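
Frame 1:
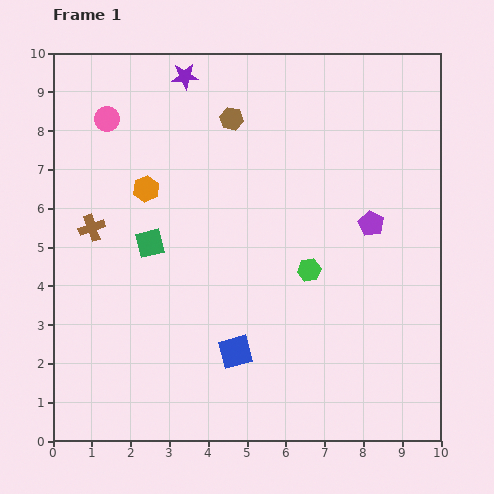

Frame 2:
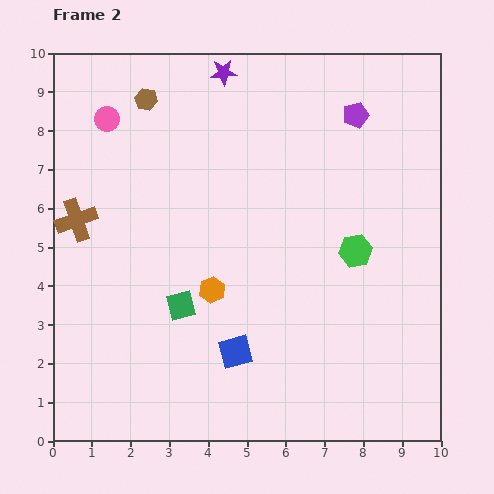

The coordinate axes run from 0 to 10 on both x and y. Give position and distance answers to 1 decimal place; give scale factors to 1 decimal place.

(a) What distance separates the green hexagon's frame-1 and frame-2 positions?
1.3

The green hexagon moved from (6.6, 4.4) to (7.8, 4.9), a distance of √(1.2² + 0.5²) ≈ 1.3.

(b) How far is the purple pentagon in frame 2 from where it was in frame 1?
2.8

The purple pentagon moved from (8.2, 5.6) to (7.8, 8.4), a distance of √(0.4² + 2.8²) ≈ 2.8.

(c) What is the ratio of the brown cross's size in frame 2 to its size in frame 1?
1.6×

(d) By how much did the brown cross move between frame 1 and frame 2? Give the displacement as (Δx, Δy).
(-0.4, 0.2)

The brown cross was at (1.0, 5.5) in frame 1 and (0.6, 5.7) in frame 2.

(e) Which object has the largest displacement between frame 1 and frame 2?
the orange hexagon

(moved 3.1; next 2.8)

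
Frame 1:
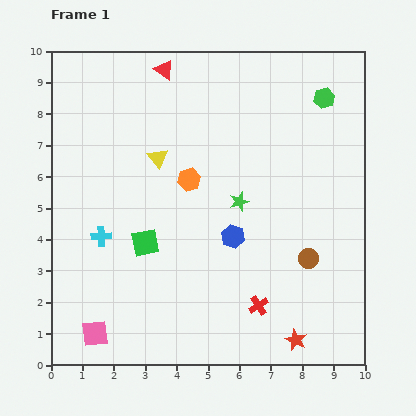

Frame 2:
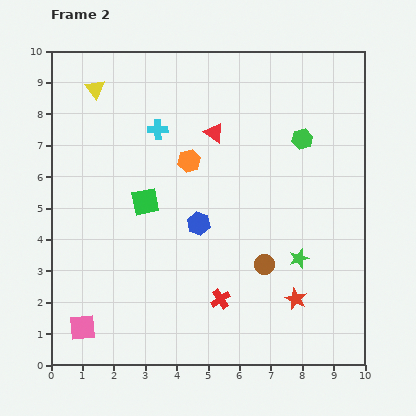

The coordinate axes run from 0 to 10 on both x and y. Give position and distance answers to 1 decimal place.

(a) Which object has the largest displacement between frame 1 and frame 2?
the cyan cross

(moved 3.8; next 3.0)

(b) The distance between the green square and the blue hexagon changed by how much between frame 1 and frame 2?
-1.0

Distance in frame 1: 2.8. Distance in frame 2: 1.8.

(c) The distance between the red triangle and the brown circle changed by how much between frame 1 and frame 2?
-3.1

Distance in frame 1: 7.6. Distance in frame 2: 4.5.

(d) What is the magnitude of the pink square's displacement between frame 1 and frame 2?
0.4

The pink square moved from (1.4, 1.0) to (1.0, 1.2), a distance of √(0.4² + 0.2²) ≈ 0.4.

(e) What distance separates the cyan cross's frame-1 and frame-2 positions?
3.8

The cyan cross moved from (1.6, 4.1) to (3.4, 7.5), a distance of √(1.8² + 3.4²) ≈ 3.8.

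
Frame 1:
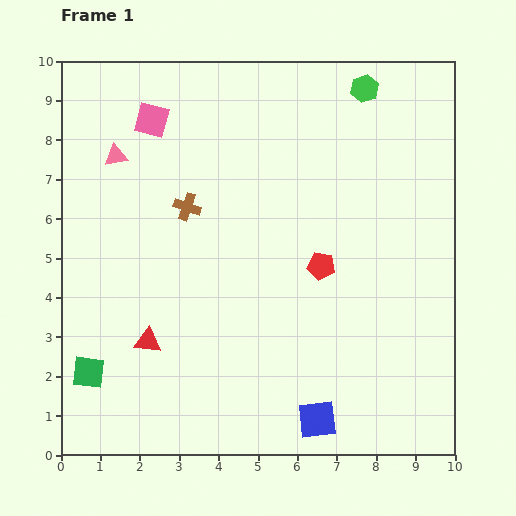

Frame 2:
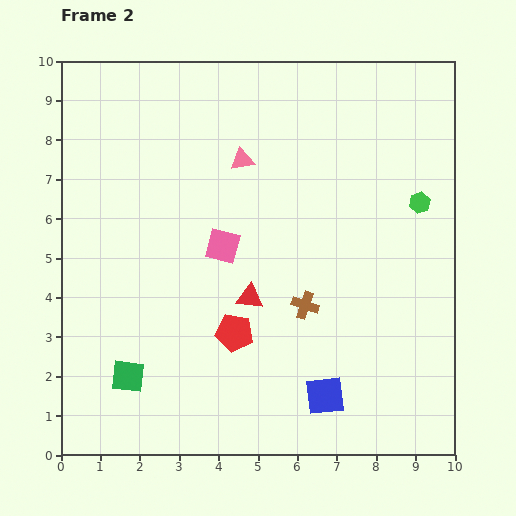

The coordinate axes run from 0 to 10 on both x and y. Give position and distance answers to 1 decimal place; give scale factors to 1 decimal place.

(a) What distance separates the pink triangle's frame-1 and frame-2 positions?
3.2

The pink triangle moved from (1.4, 7.6) to (4.6, 7.5), a distance of √(3.2² + 0.1²) ≈ 3.2.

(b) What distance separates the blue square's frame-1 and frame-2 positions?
0.6

The blue square moved from (6.5, 0.9) to (6.7, 1.5), a distance of √(0.2² + 0.6²) ≈ 0.6.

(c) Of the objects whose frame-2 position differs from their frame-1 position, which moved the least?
the blue square

(moved 0.6)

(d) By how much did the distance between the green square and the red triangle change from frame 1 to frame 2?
+2.0

Distance in frame 1: 1.7. Distance in frame 2: 3.7.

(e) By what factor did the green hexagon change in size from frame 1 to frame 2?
0.8×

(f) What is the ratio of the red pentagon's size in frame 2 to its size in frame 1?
1.4×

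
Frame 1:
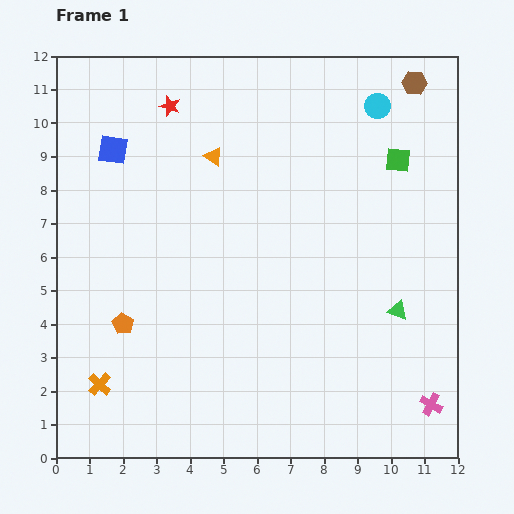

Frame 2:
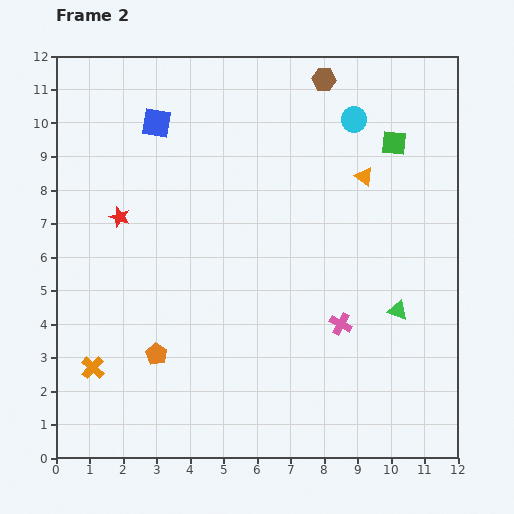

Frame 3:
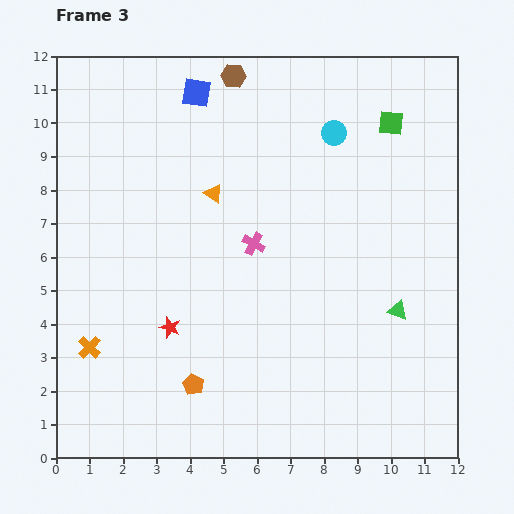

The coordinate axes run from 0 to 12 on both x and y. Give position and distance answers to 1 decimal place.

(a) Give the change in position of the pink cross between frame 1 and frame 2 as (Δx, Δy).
(-2.7, 2.4)

The pink cross was at (11.2, 1.6) in frame 1 and (8.5, 4.0) in frame 2.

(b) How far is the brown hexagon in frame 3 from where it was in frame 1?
5.4

The brown hexagon moved from (10.7, 11.2) to (5.3, 11.4), a distance of √(5.4² + 0.2²) ≈ 5.4.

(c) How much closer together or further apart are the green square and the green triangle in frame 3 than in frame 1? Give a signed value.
+1.1

Distance in frame 1: 4.5. Distance in frame 3: 5.6.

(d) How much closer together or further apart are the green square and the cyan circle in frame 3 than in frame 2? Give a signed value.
+0.3

Distance in frame 2: 1.4. Distance in frame 3: 1.7.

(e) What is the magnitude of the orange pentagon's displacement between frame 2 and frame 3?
1.4

The orange pentagon moved from (3.0, 3.1) to (4.1, 2.2), a distance of √(1.1² + 0.9²) ≈ 1.4.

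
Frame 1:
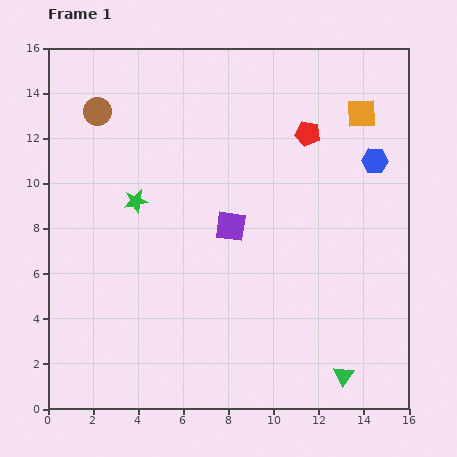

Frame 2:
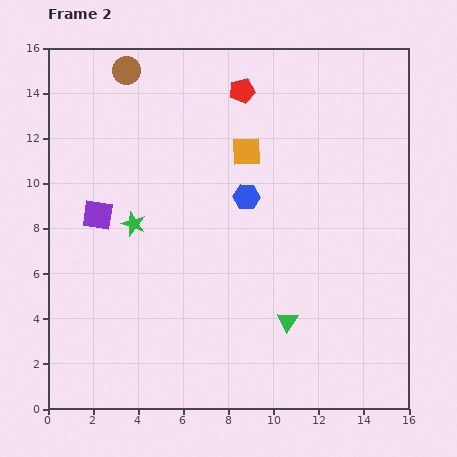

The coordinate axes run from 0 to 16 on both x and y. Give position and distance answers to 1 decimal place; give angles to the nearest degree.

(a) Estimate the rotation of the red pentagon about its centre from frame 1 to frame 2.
24° counter-clockwise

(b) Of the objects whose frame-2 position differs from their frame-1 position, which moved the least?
the green star

(moved 1.0)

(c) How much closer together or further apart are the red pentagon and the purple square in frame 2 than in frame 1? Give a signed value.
+3.1

Distance in frame 1: 5.3. Distance in frame 2: 8.4.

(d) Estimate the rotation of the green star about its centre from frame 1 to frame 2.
30° clockwise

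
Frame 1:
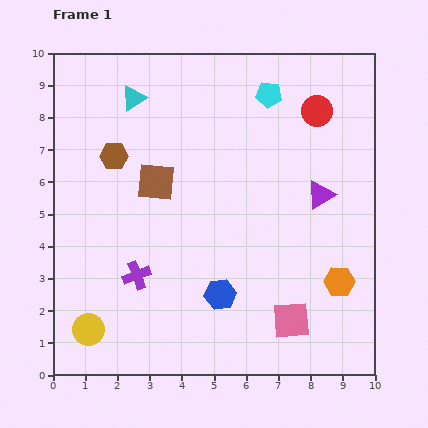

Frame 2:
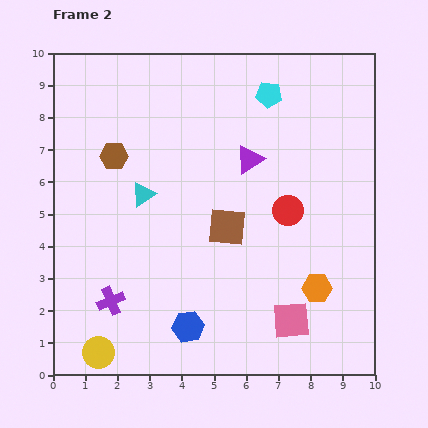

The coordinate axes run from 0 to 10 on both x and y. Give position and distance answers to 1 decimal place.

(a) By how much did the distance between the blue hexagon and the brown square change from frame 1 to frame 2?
-0.7

Distance in frame 1: 4.0. Distance in frame 2: 3.3.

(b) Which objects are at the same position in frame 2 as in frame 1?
the brown hexagon, the cyan pentagon, the pink square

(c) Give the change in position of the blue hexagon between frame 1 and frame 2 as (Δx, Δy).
(-1.0, -1.0)

The blue hexagon was at (5.2, 2.5) in frame 1 and (4.2, 1.5) in frame 2.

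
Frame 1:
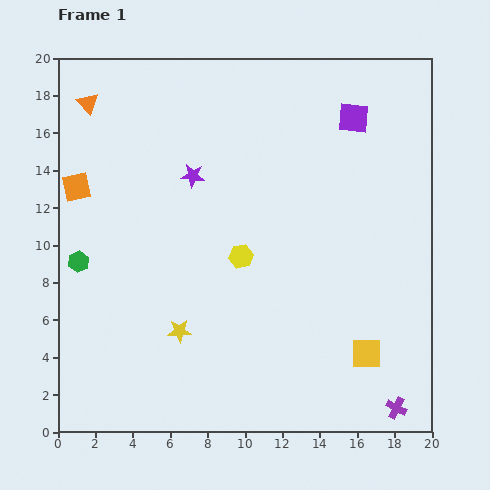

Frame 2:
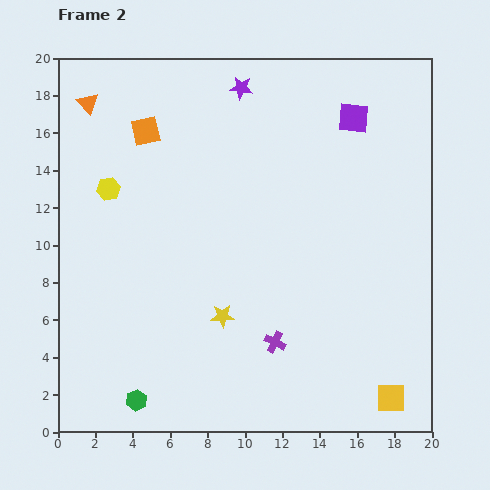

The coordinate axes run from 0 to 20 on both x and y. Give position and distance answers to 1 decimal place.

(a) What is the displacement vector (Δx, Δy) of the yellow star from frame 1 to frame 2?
(2.3, 0.8)

The yellow star was at (6.5, 5.4) in frame 1 and (8.8, 6.2) in frame 2.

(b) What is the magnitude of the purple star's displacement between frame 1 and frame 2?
5.4

The purple star moved from (7.2, 13.7) to (9.8, 18.4), a distance of √(2.6² + 4.7²) ≈ 5.4.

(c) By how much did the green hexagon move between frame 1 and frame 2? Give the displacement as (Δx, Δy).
(3.1, -7.4)

The green hexagon was at (1.1, 9.1) in frame 1 and (4.2, 1.7) in frame 2.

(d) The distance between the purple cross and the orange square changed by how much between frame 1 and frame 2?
-7.6

Distance in frame 1: 20.8. Distance in frame 2: 13.2.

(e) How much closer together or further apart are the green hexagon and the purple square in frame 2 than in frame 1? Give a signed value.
+2.4

Distance in frame 1: 16.6. Distance in frame 2: 19.0.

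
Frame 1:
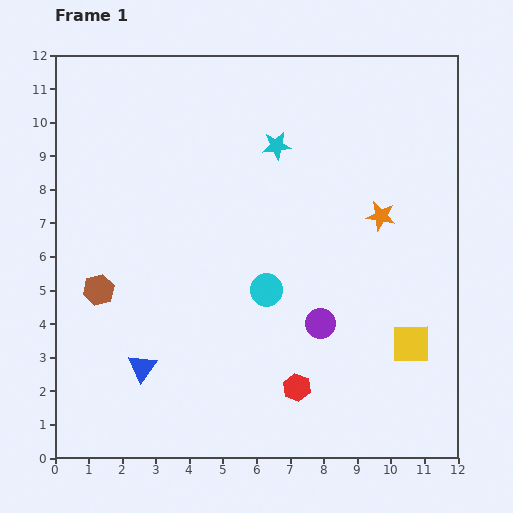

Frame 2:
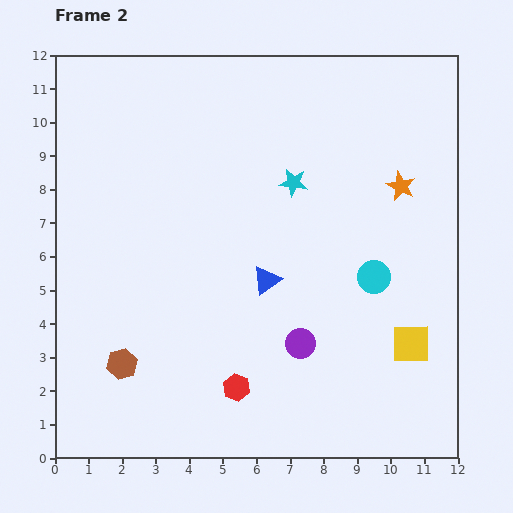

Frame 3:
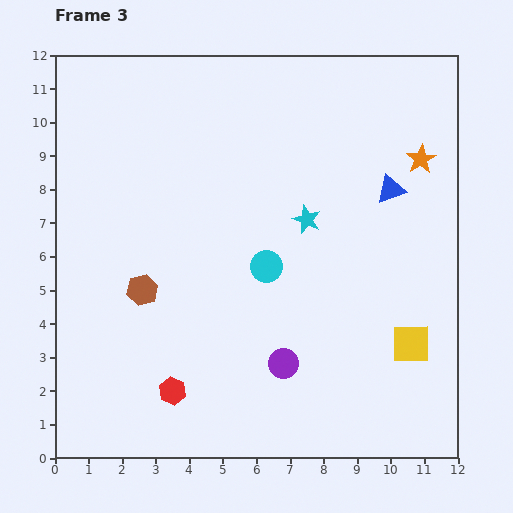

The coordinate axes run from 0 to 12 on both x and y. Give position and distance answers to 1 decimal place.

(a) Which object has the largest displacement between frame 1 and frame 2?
the blue triangle

(moved 4.5; next 3.2)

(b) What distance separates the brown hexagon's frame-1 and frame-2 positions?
2.3

The brown hexagon moved from (1.3, 5.0) to (2.0, 2.8), a distance of √(0.7² + 2.2²) ≈ 2.3.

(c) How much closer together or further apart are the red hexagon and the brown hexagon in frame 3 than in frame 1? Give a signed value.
-3.5

Distance in frame 1: 6.6. Distance in frame 3: 3.1.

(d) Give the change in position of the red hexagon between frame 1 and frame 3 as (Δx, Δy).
(-3.7, -0.1)

The red hexagon was at (7.2, 2.1) in frame 1 and (3.5, 2.0) in frame 3.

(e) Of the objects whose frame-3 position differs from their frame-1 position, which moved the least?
the cyan circle

(moved 0.7)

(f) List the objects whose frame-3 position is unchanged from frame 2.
the yellow square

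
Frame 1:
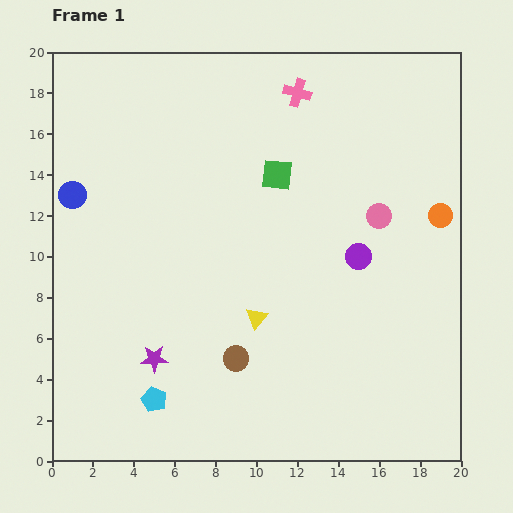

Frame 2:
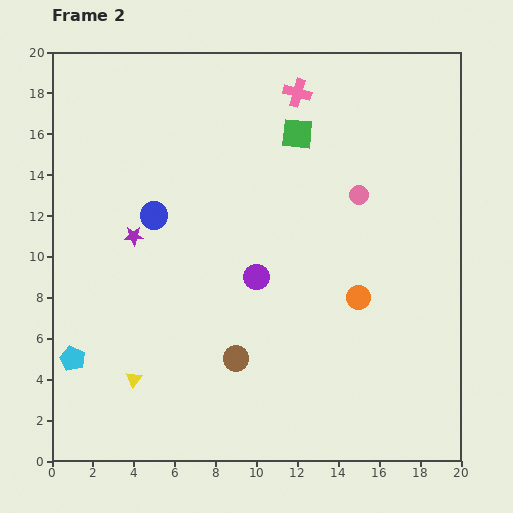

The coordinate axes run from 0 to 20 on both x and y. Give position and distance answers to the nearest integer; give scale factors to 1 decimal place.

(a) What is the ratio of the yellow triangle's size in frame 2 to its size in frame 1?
0.7×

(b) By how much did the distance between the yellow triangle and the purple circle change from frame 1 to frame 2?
+2

Distance in frame 1: 6. Distance in frame 2: 8.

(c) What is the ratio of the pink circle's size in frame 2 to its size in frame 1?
0.8×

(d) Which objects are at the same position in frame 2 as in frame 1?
the brown circle, the pink cross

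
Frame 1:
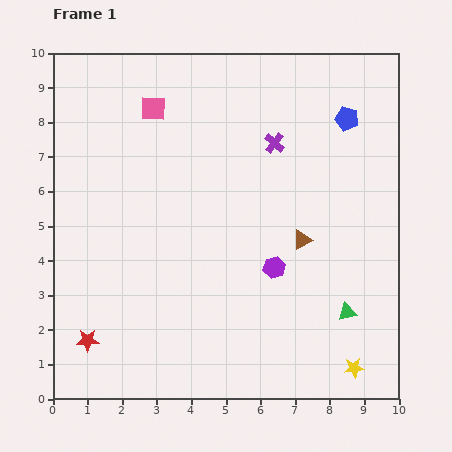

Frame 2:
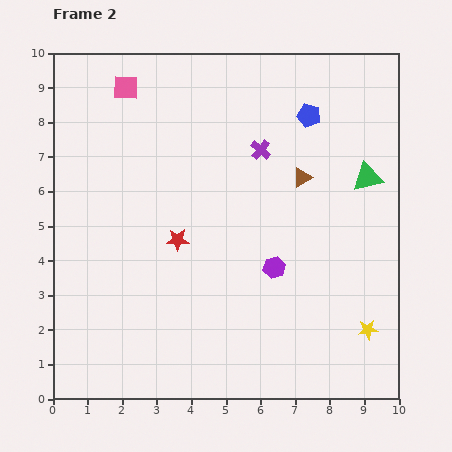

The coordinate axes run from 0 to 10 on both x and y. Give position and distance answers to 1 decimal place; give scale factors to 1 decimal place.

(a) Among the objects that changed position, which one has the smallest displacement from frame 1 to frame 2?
the purple cross

(moved 0.4)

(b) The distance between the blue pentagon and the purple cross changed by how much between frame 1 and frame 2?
-0.5

Distance in frame 1: 2.2. Distance in frame 2: 1.7.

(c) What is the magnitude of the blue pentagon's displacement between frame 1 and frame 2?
1.1

The blue pentagon moved from (8.5, 8.1) to (7.4, 8.2), a distance of √(1.1² + 0.1²) ≈ 1.1.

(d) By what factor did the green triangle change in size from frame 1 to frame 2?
1.6×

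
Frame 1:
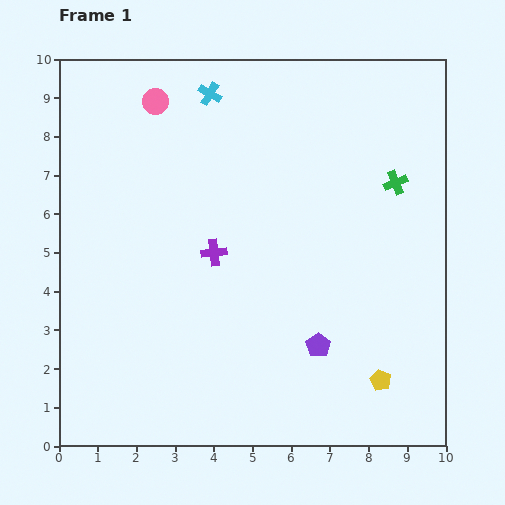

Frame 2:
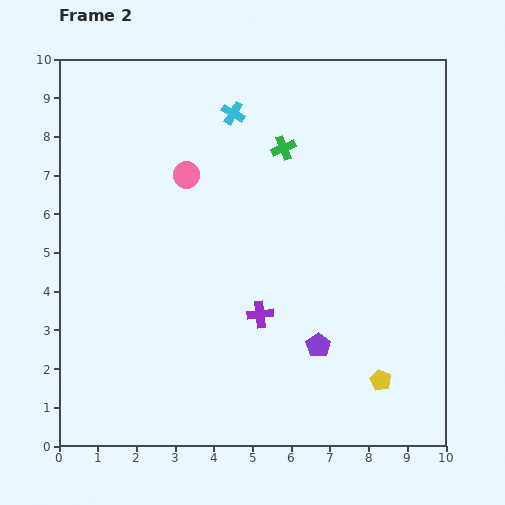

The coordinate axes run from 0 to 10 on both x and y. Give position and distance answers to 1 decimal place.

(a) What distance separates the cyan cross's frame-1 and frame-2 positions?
0.8

The cyan cross moved from (3.9, 9.1) to (4.5, 8.6), a distance of √(0.6² + 0.5²) ≈ 0.8.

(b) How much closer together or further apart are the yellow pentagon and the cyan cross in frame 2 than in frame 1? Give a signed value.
-0.7

Distance in frame 1: 8.6. Distance in frame 2: 7.9.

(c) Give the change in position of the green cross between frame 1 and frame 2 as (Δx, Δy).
(-2.9, 0.9)

The green cross was at (8.7, 6.8) in frame 1 and (5.8, 7.7) in frame 2.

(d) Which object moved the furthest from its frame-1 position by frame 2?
the green cross

(moved 3.0; next 2.1)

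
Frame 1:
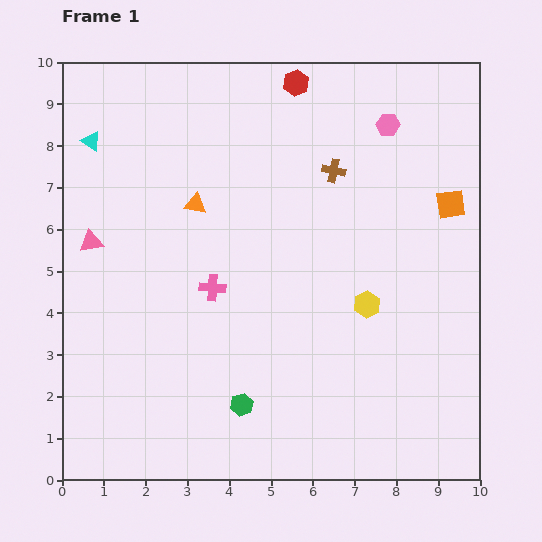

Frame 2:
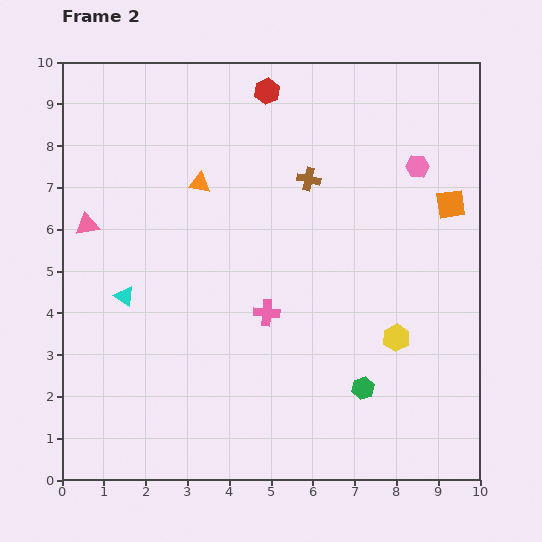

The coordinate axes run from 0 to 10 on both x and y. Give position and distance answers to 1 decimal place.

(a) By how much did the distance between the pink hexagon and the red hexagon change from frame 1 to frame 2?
+1.6

Distance in frame 1: 2.4. Distance in frame 2: 4.0.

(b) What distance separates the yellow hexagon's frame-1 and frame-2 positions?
1.1

The yellow hexagon moved from (7.3, 4.2) to (8.0, 3.4), a distance of √(0.7² + 0.8²) ≈ 1.1.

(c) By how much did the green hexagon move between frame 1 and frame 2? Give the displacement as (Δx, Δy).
(2.9, 0.4)

The green hexagon was at (4.3, 1.8) in frame 1 and (7.2, 2.2) in frame 2.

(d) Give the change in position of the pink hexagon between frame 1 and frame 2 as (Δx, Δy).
(0.7, -1.0)

The pink hexagon was at (7.8, 8.5) in frame 1 and (8.5, 7.5) in frame 2.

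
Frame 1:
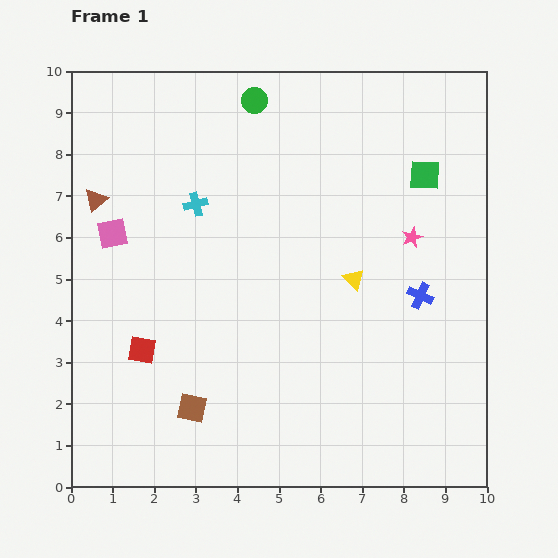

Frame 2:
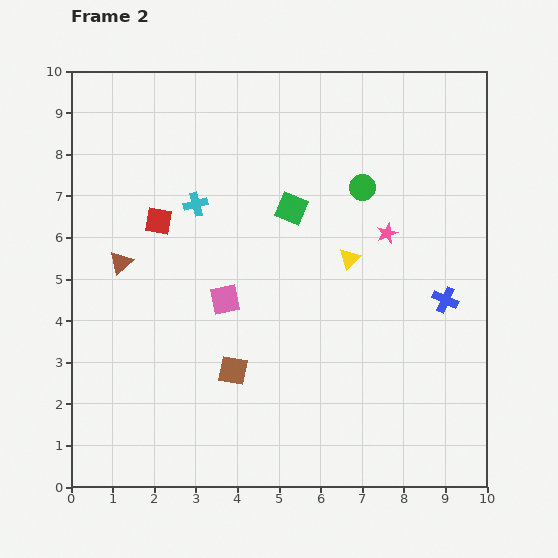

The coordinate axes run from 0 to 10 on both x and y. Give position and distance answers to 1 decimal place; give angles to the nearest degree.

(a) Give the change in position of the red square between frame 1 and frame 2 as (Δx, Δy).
(0.4, 3.1)

The red square was at (1.7, 3.3) in frame 1 and (2.1, 6.4) in frame 2.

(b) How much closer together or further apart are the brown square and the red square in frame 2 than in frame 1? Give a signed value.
+2.2

Distance in frame 1: 1.8. Distance in frame 2: 4.0.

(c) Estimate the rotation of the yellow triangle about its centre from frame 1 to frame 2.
31° clockwise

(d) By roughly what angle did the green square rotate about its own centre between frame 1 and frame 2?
21° clockwise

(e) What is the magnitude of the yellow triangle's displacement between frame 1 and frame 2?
0.5

The yellow triangle moved from (6.8, 5.0) to (6.7, 5.5), a distance of √(0.1² + 0.5²) ≈ 0.5.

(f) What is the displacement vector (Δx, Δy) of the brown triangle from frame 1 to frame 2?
(0.6, -1.5)

The brown triangle was at (0.6, 6.9) in frame 1 and (1.2, 5.4) in frame 2.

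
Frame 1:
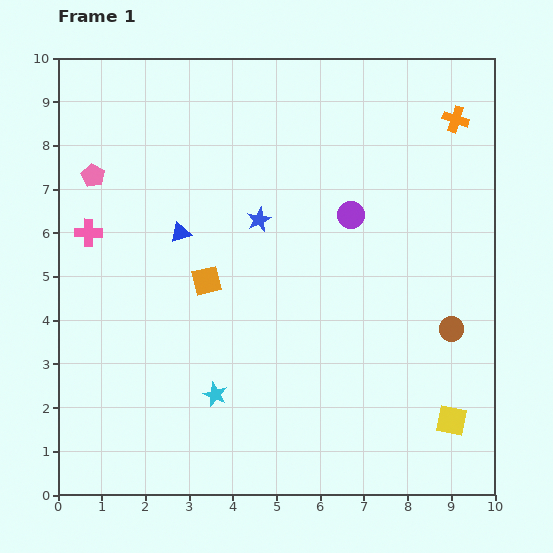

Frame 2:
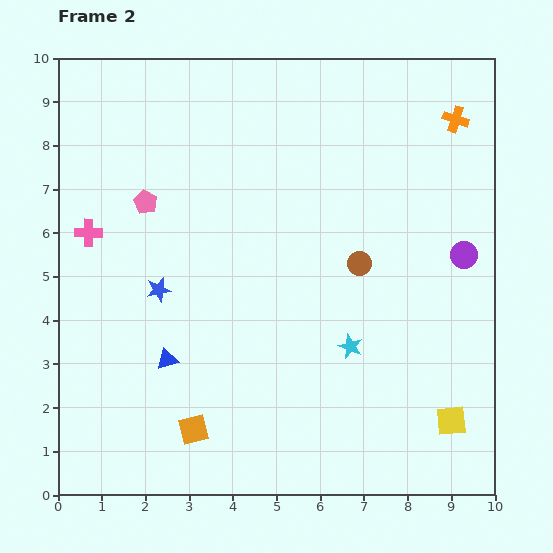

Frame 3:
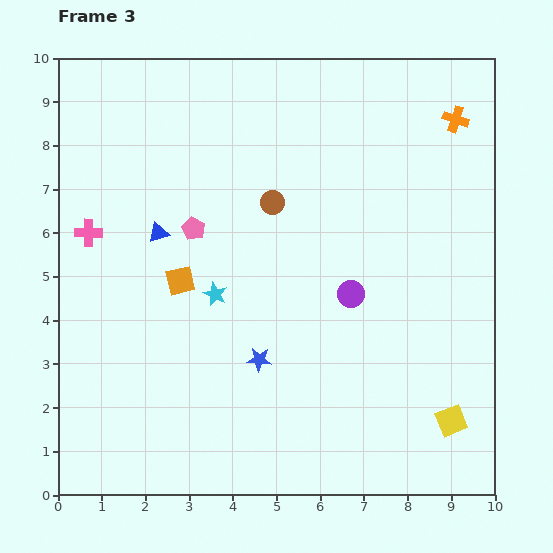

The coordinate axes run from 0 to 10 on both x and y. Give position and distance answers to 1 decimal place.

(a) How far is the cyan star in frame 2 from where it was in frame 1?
3.3

The cyan star moved from (3.6, 2.3) to (6.7, 3.4), a distance of √(3.1² + 1.1²) ≈ 3.3.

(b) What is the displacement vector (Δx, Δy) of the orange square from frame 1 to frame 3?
(-0.6, 0.0)

The orange square was at (3.4, 4.9) in frame 1 and (2.8, 4.9) in frame 3.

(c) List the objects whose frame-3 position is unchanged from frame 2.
the yellow square, the pink cross, the orange cross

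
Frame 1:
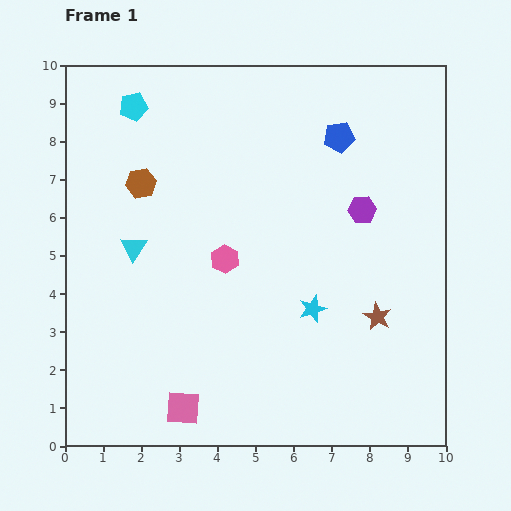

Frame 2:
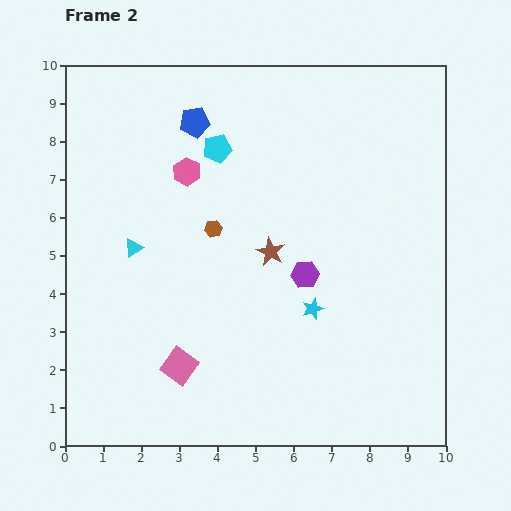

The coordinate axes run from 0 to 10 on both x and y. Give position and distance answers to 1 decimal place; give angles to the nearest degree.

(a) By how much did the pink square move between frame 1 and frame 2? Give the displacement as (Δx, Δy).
(-0.1, 1.1)

The pink square was at (3.1, 1.0) in frame 1 and (3.0, 2.1) in frame 2.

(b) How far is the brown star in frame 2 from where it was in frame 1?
3.3

The brown star moved from (8.2, 3.4) to (5.4, 5.1), a distance of √(2.8² + 1.7²) ≈ 3.3.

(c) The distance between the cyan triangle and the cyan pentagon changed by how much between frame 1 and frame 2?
-0.3

Distance in frame 1: 3.7. Distance in frame 2: 3.4.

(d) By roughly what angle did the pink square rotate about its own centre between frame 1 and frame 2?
32° clockwise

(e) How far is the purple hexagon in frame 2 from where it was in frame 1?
2.3

The purple hexagon moved from (7.8, 6.2) to (6.3, 4.5), a distance of √(1.5² + 1.7²) ≈ 2.3.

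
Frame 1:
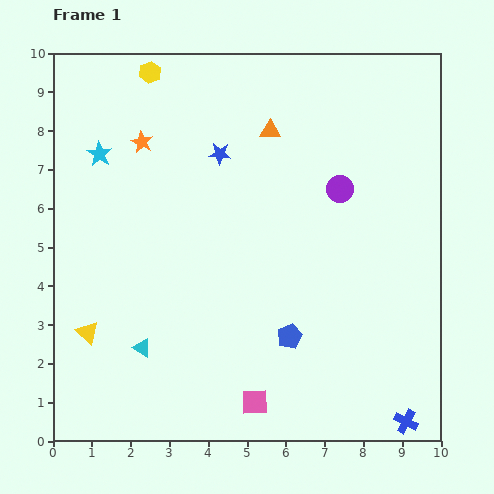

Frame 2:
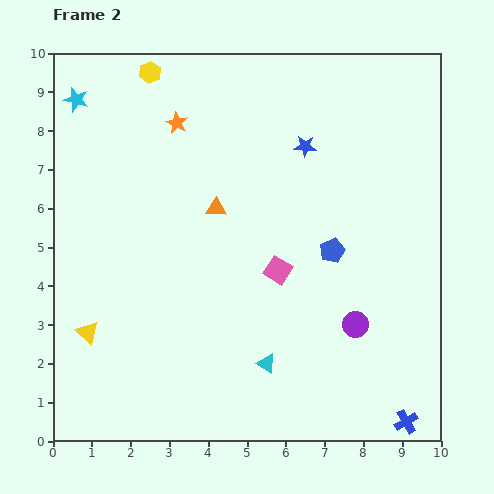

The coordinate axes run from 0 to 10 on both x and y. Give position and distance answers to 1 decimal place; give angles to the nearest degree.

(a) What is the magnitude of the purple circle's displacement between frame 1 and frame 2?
3.5

The purple circle moved from (7.4, 6.5) to (7.8, 3.0), a distance of √(0.4² + 3.5²) ≈ 3.5.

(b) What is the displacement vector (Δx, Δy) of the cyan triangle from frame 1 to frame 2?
(3.2, -0.4)

The cyan triangle was at (2.3, 2.4) in frame 1 and (5.5, 2.0) in frame 2.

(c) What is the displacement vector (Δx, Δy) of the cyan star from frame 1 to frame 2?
(-0.6, 1.4)

The cyan star was at (1.2, 7.4) in frame 1 and (0.6, 8.8) in frame 2.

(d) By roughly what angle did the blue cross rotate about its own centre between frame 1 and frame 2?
33° clockwise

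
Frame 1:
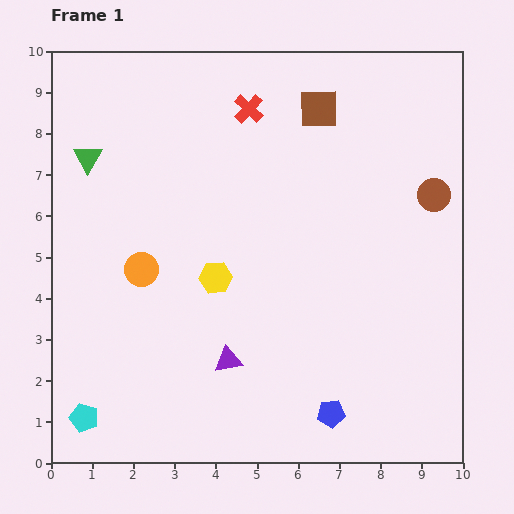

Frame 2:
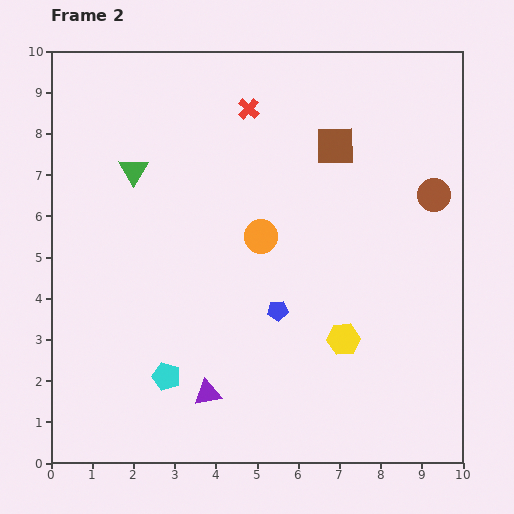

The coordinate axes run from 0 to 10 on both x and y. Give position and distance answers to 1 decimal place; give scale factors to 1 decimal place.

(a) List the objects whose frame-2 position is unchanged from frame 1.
the brown circle, the red cross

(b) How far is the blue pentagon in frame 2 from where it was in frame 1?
2.8

The blue pentagon moved from (6.8, 1.2) to (5.5, 3.7), a distance of √(1.3² + 2.5²) ≈ 2.8.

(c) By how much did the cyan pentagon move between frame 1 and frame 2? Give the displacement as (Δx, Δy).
(2.0, 1.0)

The cyan pentagon was at (0.8, 1.1) in frame 1 and (2.8, 2.1) in frame 2.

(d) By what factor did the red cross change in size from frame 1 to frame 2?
0.7×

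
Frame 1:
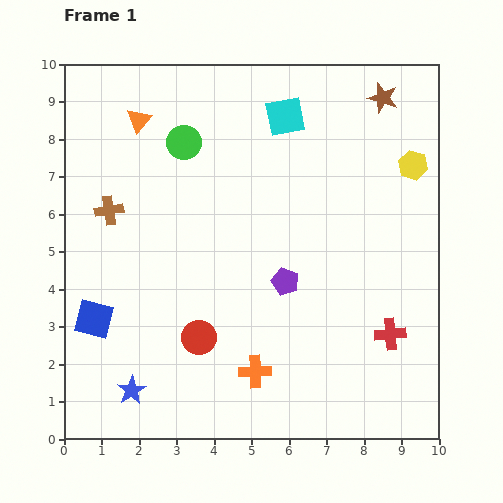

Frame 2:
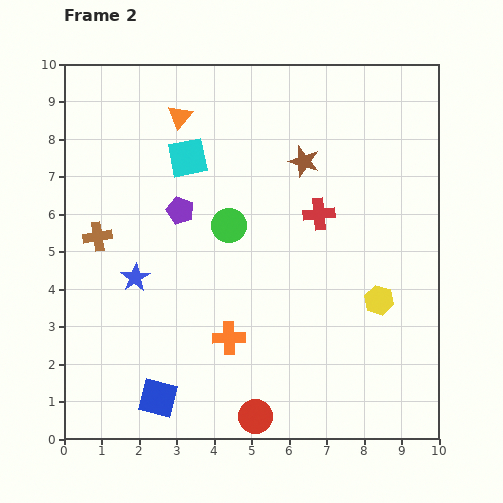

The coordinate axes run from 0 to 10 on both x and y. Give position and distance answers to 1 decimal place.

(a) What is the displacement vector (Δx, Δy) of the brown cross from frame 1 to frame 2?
(-0.3, -0.7)

The brown cross was at (1.2, 6.1) in frame 1 and (0.9, 5.4) in frame 2.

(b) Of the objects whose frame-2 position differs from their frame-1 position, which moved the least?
the brown cross

(moved 0.8)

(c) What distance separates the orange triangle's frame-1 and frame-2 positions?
1.1

The orange triangle moved from (2.0, 8.5) to (3.1, 8.6), a distance of √(1.1² + 0.1²) ≈ 1.1.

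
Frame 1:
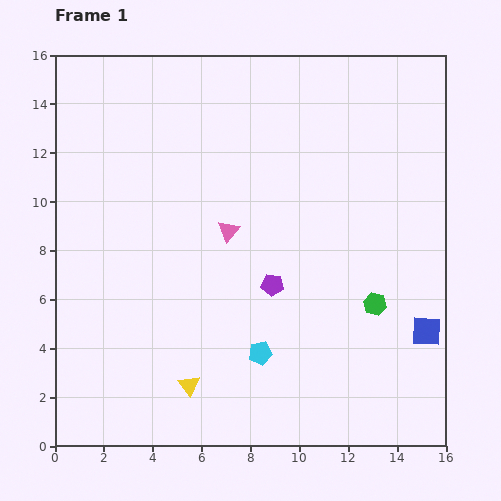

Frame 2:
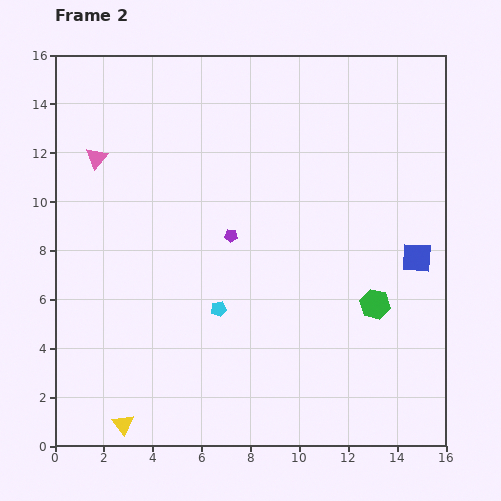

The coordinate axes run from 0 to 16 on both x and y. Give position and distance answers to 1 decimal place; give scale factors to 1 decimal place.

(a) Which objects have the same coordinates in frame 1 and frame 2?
the green hexagon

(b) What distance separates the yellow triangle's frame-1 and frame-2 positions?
3.1

The yellow triangle moved from (5.5, 2.5) to (2.8, 0.9), a distance of √(2.7² + 1.6²) ≈ 3.1.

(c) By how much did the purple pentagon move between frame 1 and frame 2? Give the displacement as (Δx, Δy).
(-1.7, 2.0)

The purple pentagon was at (8.9, 6.6) in frame 1 and (7.2, 8.6) in frame 2.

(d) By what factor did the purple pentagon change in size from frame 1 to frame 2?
0.6×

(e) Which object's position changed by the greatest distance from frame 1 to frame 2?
the pink triangle

(moved 6.2; next 3.1)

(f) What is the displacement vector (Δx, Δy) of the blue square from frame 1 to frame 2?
(-0.4, 3.0)

The blue square was at (15.2, 4.7) in frame 1 and (14.8, 7.7) in frame 2.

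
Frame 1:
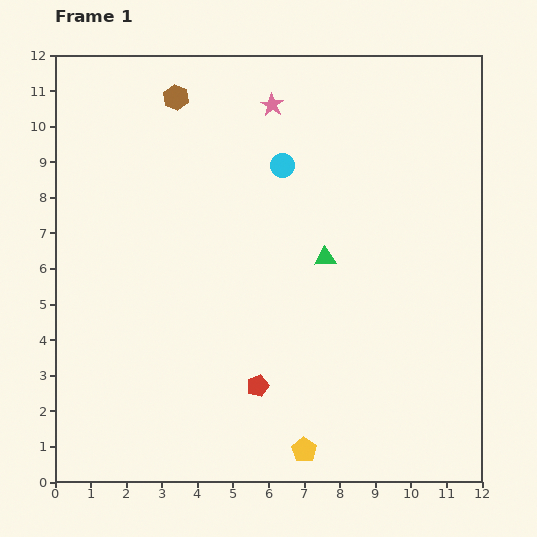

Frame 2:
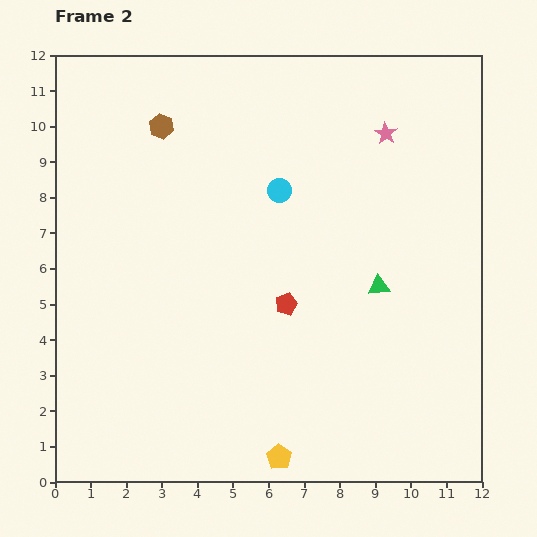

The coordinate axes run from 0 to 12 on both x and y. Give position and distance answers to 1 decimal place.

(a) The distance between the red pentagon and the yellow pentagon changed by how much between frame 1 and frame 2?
+2.1

Distance in frame 1: 2.2. Distance in frame 2: 4.3.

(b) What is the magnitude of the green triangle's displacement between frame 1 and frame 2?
1.7

The green triangle moved from (7.6, 6.3) to (9.1, 5.5), a distance of √(1.5² + 0.8²) ≈ 1.7.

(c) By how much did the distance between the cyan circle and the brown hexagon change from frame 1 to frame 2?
+0.2

Distance in frame 1: 3.6. Distance in frame 2: 3.8.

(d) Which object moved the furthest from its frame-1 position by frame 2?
the pink star

(moved 3.3; next 2.4)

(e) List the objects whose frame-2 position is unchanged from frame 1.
none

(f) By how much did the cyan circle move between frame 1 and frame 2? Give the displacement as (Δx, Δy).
(-0.1, -0.7)

The cyan circle was at (6.4, 8.9) in frame 1 and (6.3, 8.2) in frame 2.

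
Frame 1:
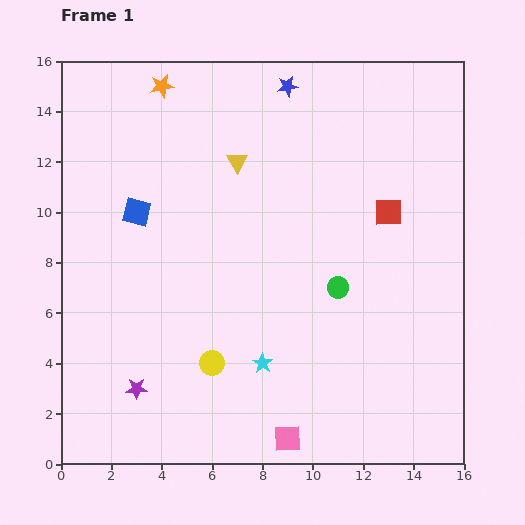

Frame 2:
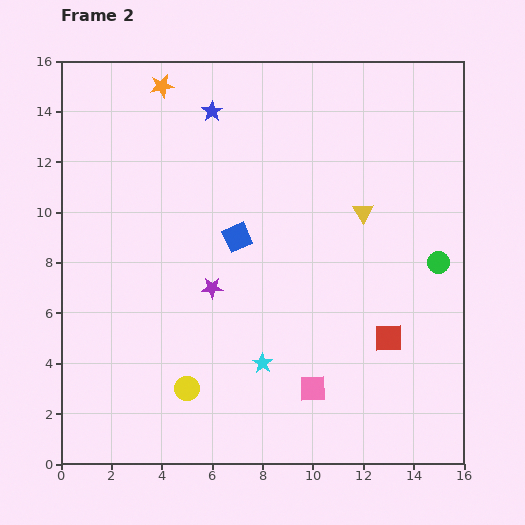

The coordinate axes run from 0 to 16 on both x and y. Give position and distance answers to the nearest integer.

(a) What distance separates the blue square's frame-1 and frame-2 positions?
4

The blue square moved from (3, 10) to (7, 9), a distance of √(4² + 1²) ≈ 4.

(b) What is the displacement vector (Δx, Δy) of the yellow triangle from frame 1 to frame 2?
(5, -2)

The yellow triangle was at (7, 12) in frame 1 and (12, 10) in frame 2.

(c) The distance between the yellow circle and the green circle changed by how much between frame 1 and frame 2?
+5

Distance in frame 1: 6. Distance in frame 2: 11.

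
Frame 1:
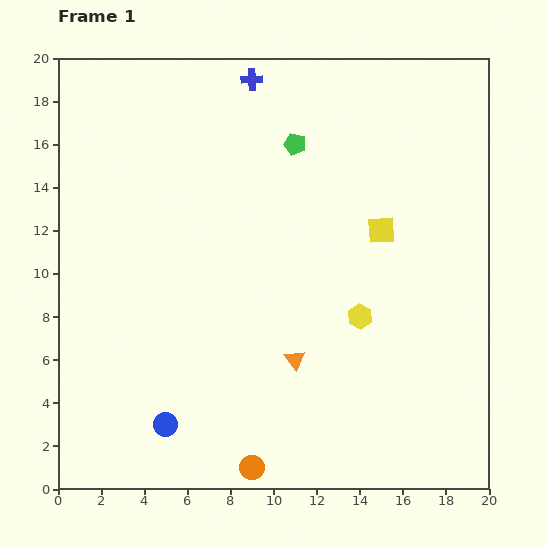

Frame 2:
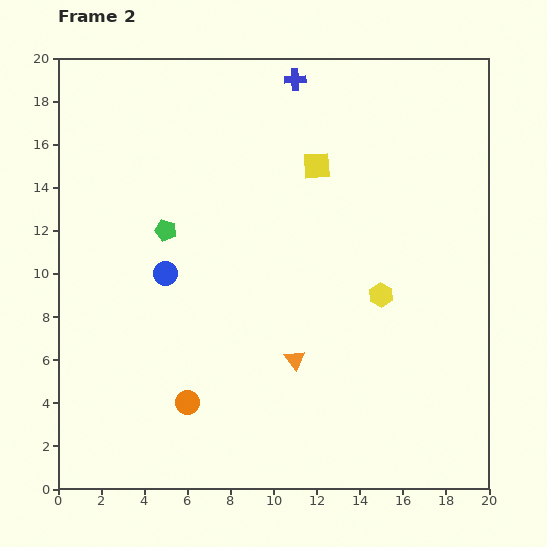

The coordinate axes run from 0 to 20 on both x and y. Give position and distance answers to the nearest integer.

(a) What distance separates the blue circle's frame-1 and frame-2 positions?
7

The blue circle moved from (5, 3) to (5, 10), a distance of √(0² + 7²) ≈ 7.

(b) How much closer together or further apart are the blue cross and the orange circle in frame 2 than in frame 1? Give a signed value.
-2

Distance in frame 1: 18. Distance in frame 2: 16.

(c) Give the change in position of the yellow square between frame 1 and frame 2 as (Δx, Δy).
(-3, 3)

The yellow square was at (15, 12) in frame 1 and (12, 15) in frame 2.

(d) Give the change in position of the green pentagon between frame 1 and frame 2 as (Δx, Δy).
(-6, -4)

The green pentagon was at (11, 16) in frame 1 and (5, 12) in frame 2.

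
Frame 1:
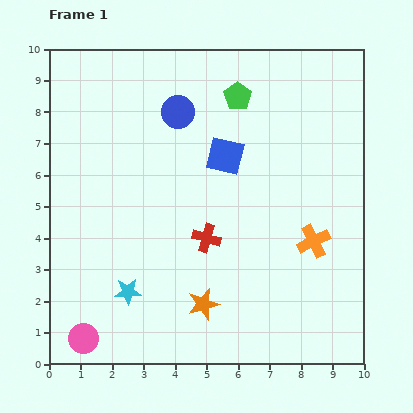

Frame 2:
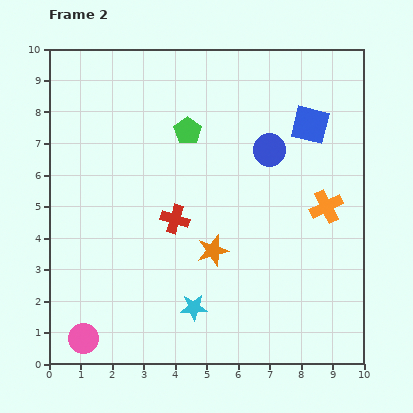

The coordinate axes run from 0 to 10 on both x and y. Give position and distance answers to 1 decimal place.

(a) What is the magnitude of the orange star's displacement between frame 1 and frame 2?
1.7

The orange star moved from (4.9, 1.9) to (5.2, 3.6), a distance of √(0.3² + 1.7²) ≈ 1.7.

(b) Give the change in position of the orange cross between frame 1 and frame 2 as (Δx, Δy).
(0.4, 1.1)

The orange cross was at (8.4, 3.9) in frame 1 and (8.8, 5.0) in frame 2.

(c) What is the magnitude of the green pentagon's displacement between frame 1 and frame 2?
1.9

The green pentagon moved from (6.0, 8.5) to (4.4, 7.4), a distance of √(1.6² + 1.1²) ≈ 1.9.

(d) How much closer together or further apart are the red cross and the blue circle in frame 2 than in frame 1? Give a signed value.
-0.4

Distance in frame 1: 4.1. Distance in frame 2: 3.7.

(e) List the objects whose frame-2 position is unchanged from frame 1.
the pink circle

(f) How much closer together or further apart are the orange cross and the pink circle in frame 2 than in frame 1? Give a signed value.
+0.9

Distance in frame 1: 7.9. Distance in frame 2: 8.8.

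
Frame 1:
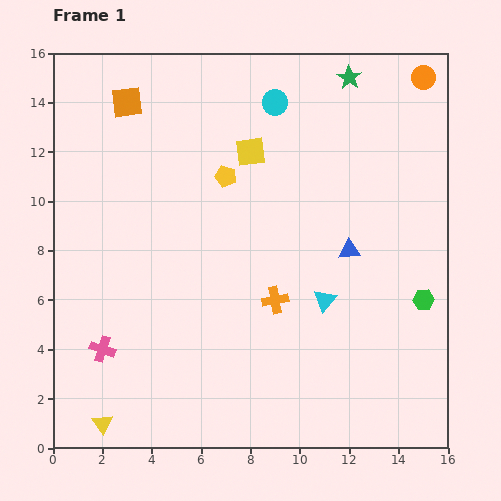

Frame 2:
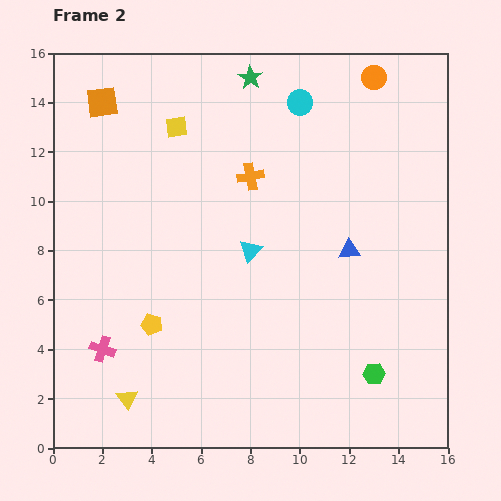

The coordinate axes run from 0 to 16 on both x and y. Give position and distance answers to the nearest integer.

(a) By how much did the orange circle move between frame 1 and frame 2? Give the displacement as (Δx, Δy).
(-2, 0)

The orange circle was at (15, 15) in frame 1 and (13, 15) in frame 2.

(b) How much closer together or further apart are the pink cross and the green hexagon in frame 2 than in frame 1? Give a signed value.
-2

Distance in frame 1: 13. Distance in frame 2: 11.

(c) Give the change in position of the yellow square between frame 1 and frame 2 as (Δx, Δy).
(-3, 1)

The yellow square was at (8, 12) in frame 1 and (5, 13) in frame 2.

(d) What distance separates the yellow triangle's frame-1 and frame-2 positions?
1

The yellow triangle moved from (2, 1) to (3, 2), a distance of √(1² + 1²) ≈ 1.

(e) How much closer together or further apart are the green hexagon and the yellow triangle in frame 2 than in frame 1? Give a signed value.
-4

Distance in frame 1: 14. Distance in frame 2: 10.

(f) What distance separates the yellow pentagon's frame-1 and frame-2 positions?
7

The yellow pentagon moved from (7, 11) to (4, 5), a distance of √(3² + 6²) ≈ 7.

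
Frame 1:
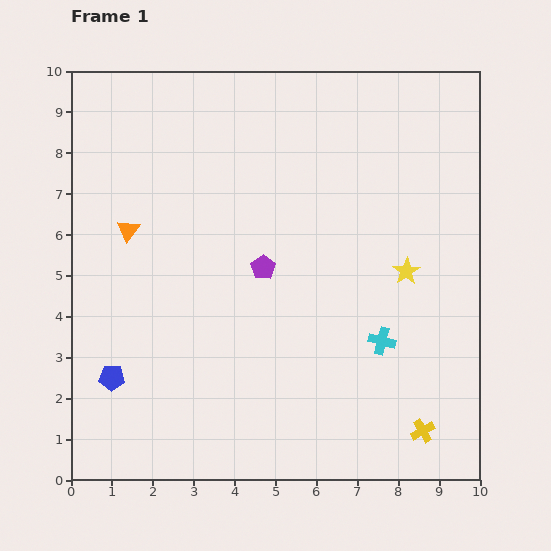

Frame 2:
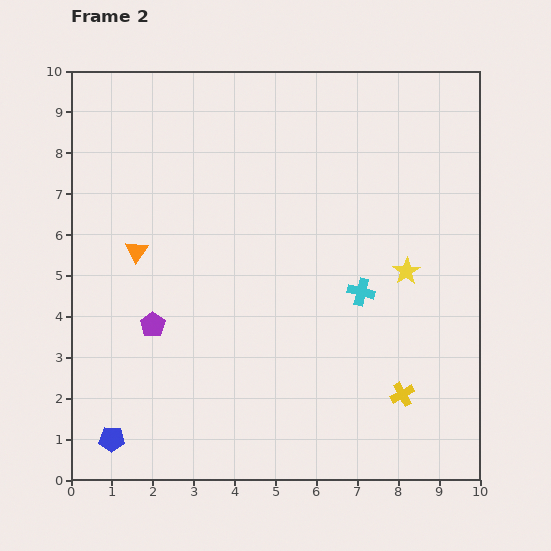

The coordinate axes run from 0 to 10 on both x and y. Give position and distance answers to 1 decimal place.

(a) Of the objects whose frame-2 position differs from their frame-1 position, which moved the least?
the orange triangle

(moved 0.5)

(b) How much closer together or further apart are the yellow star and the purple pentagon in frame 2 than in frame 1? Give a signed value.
+2.8

Distance in frame 1: 3.5. Distance in frame 2: 6.3.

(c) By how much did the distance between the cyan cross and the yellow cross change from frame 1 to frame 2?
+0.3

Distance in frame 1: 2.4. Distance in frame 2: 2.7.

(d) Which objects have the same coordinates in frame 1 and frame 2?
the yellow star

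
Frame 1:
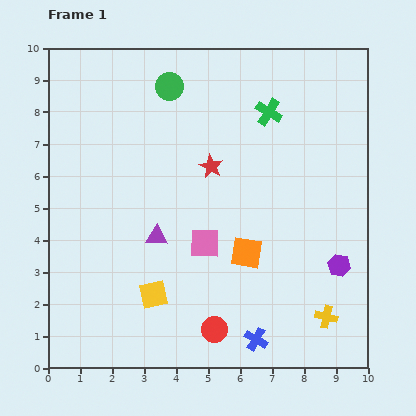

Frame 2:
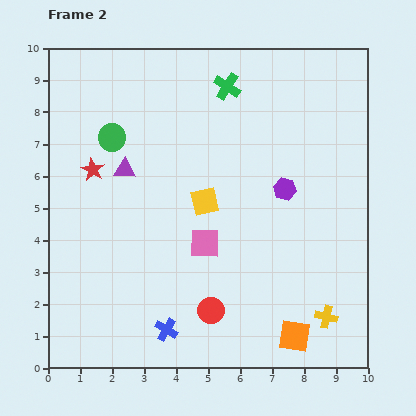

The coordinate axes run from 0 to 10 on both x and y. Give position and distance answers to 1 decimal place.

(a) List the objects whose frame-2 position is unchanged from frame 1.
the yellow cross, the pink square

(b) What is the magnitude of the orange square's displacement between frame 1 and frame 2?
3.0

The orange square moved from (6.2, 3.6) to (7.7, 1.0), a distance of √(1.5² + 2.6²) ≈ 3.0.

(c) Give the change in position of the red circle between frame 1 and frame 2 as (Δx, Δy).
(-0.1, 0.6)

The red circle was at (5.2, 1.2) in frame 1 and (5.1, 1.8) in frame 2.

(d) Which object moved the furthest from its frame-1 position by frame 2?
the red star

(moved 3.7; next 3.3)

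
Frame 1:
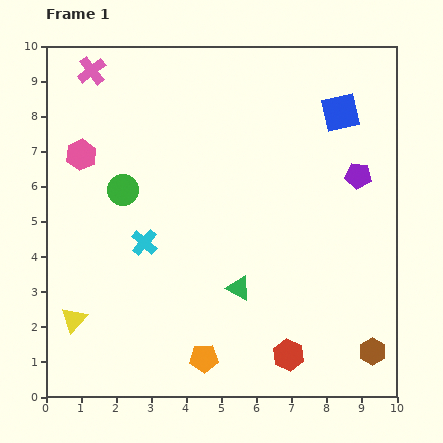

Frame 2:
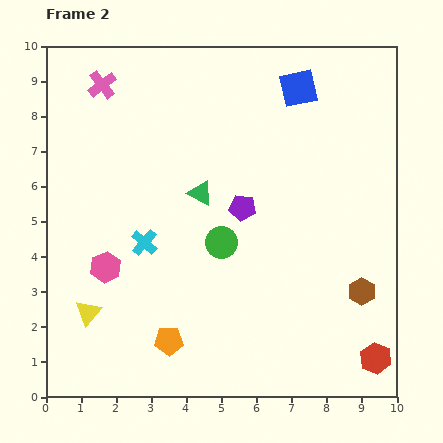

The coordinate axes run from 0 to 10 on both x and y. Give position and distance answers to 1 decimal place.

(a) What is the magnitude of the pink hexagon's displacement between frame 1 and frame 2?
3.3

The pink hexagon moved from (1.0, 6.9) to (1.7, 3.7), a distance of √(0.7² + 3.2²) ≈ 3.3.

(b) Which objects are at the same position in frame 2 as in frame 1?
the cyan cross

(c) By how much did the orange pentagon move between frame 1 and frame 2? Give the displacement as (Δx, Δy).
(-1.0, 0.5)

The orange pentagon was at (4.5, 1.1) in frame 1 and (3.5, 1.6) in frame 2.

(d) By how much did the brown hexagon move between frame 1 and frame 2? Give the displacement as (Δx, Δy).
(-0.3, 1.7)

The brown hexagon was at (9.3, 1.3) in frame 1 and (9.0, 3.0) in frame 2.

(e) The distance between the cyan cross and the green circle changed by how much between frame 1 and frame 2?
+0.6

Distance in frame 1: 1.6. Distance in frame 2: 2.2.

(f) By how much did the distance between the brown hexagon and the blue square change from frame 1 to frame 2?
-0.8

Distance in frame 1: 6.9. Distance in frame 2: 6.1.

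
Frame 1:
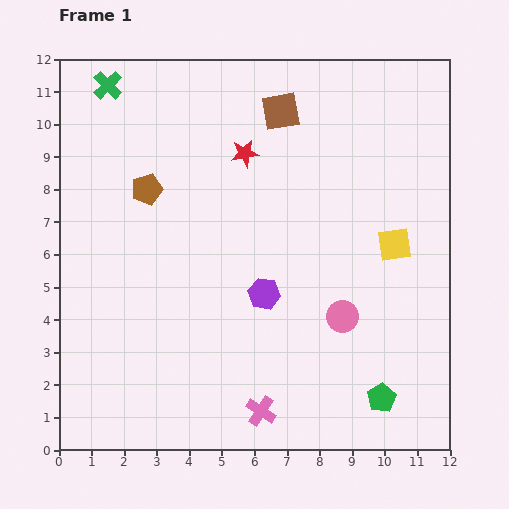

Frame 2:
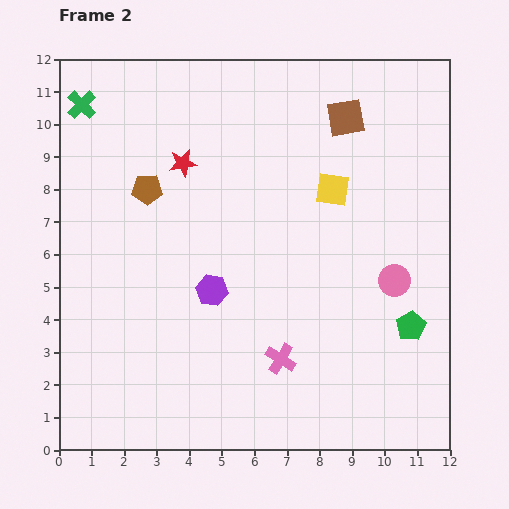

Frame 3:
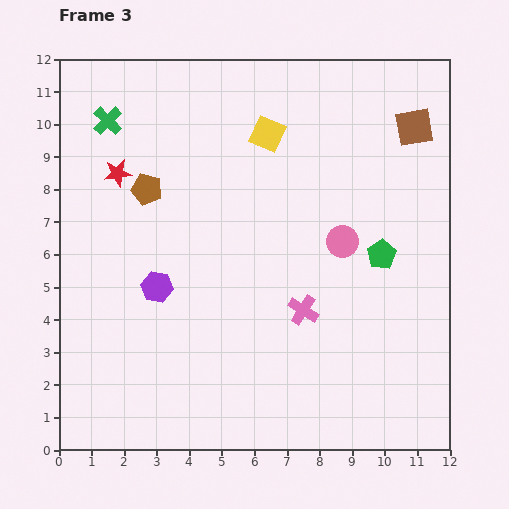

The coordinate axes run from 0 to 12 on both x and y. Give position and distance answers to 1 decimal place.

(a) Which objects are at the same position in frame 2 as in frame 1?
the brown pentagon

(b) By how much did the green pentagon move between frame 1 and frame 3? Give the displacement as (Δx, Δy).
(0.0, 4.4)

The green pentagon was at (9.9, 1.6) in frame 1 and (9.9, 6.0) in frame 3.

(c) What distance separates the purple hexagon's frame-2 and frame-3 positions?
1.7

The purple hexagon moved from (4.7, 4.9) to (3.0, 5.0), a distance of √(1.7² + 0.1²) ≈ 1.7.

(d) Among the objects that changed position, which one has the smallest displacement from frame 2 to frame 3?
the green cross

(moved 0.9)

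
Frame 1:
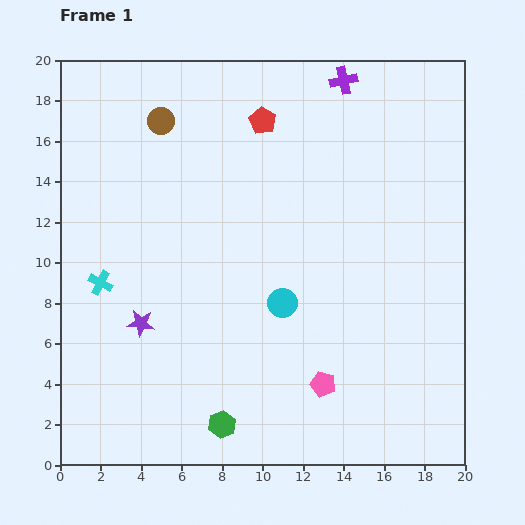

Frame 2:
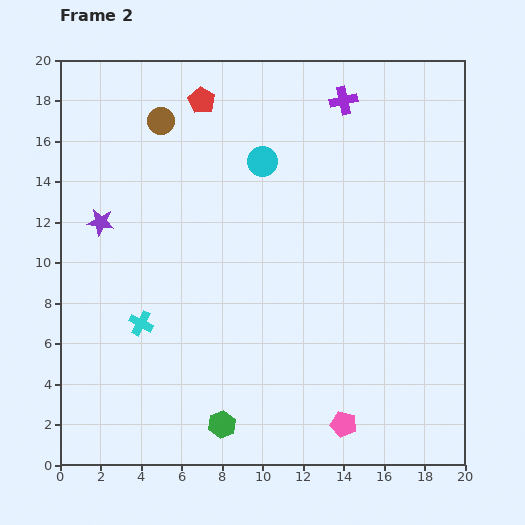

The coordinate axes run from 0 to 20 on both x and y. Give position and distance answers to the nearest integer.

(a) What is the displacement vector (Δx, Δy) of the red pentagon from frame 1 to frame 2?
(-3, 1)

The red pentagon was at (10, 17) in frame 1 and (7, 18) in frame 2.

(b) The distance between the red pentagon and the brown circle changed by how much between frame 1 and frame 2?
-3

Distance in frame 1: 5. Distance in frame 2: 2.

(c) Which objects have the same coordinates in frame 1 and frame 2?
the green hexagon, the brown circle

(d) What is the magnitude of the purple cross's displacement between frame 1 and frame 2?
1

The purple cross moved from (14, 19) to (14, 18), a distance of √(0² + 1²) ≈ 1.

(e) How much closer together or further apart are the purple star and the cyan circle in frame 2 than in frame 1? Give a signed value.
+2

Distance in frame 1: 7. Distance in frame 2: 9.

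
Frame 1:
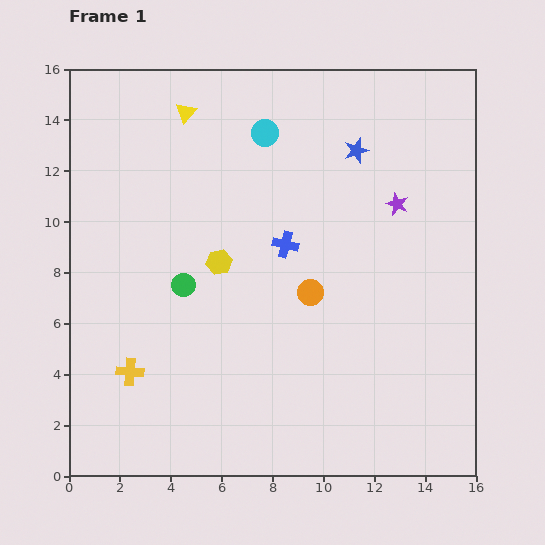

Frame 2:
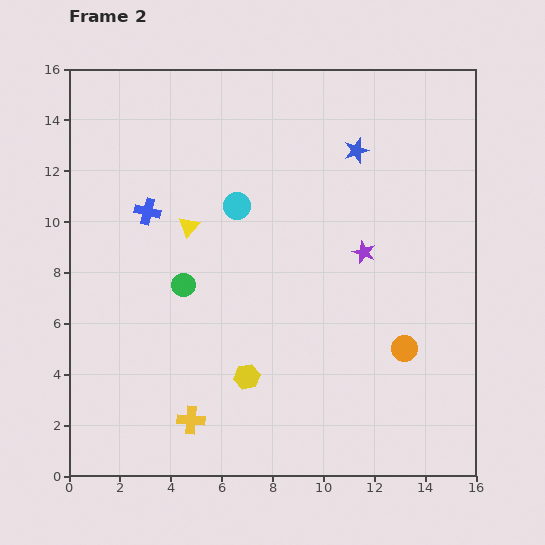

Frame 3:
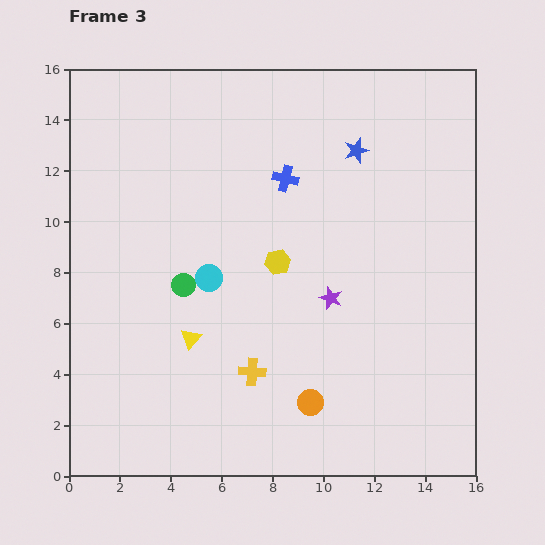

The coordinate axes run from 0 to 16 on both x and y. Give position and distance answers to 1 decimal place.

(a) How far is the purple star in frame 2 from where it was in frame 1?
2.3

The purple star moved from (12.9, 10.7) to (11.6, 8.8), a distance of √(1.3² + 1.9²) ≈ 2.3.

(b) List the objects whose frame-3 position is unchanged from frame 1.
the green circle, the blue star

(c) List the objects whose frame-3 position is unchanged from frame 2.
the green circle, the blue star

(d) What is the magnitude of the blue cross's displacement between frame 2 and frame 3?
5.6

The blue cross moved from (3.1, 10.4) to (8.5, 11.7), a distance of √(5.4² + 1.3²) ≈ 5.6.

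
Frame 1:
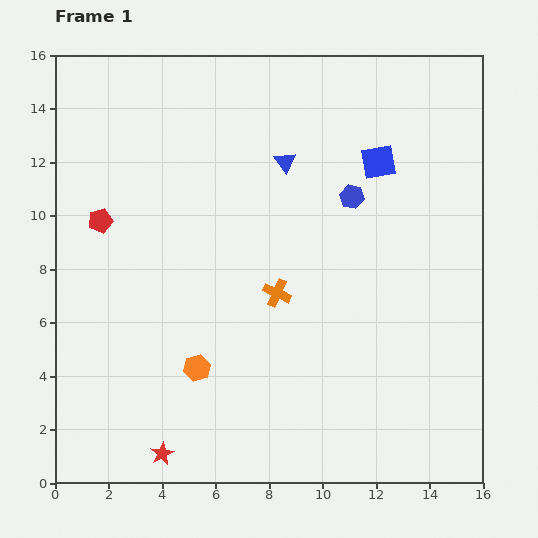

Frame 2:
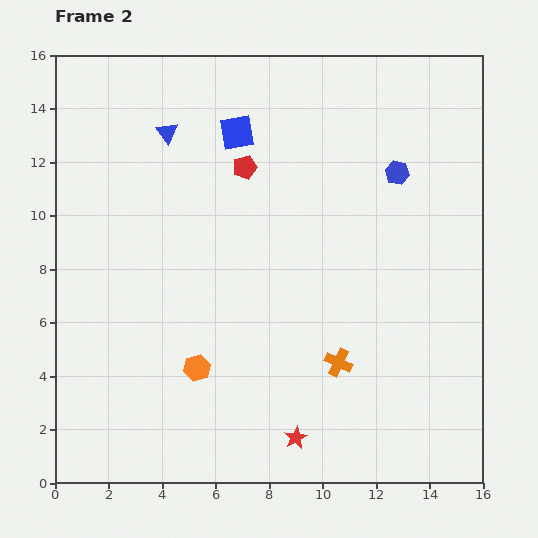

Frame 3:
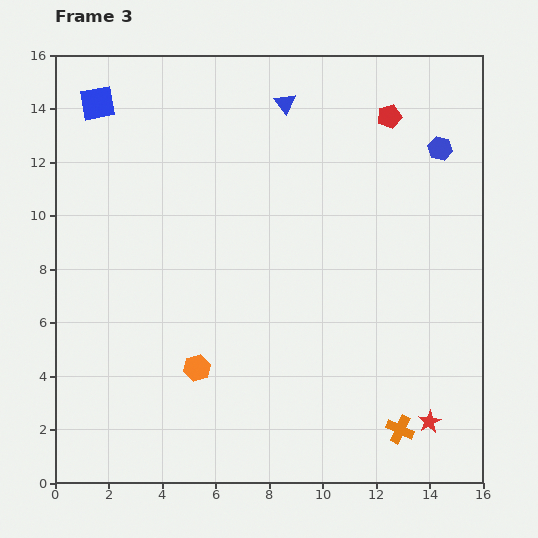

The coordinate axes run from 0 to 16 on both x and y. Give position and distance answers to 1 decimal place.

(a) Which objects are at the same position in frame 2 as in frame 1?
the orange hexagon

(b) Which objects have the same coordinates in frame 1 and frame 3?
the orange hexagon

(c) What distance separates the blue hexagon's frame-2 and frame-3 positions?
1.8

The blue hexagon moved from (12.8, 11.6) to (14.4, 12.5), a distance of √(1.6² + 0.9²) ≈ 1.8.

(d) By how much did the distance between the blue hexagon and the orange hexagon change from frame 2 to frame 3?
+1.7

Distance in frame 2: 10.5. Distance in frame 3: 12.2.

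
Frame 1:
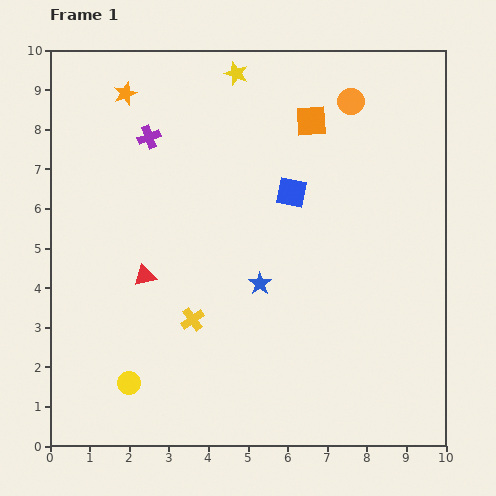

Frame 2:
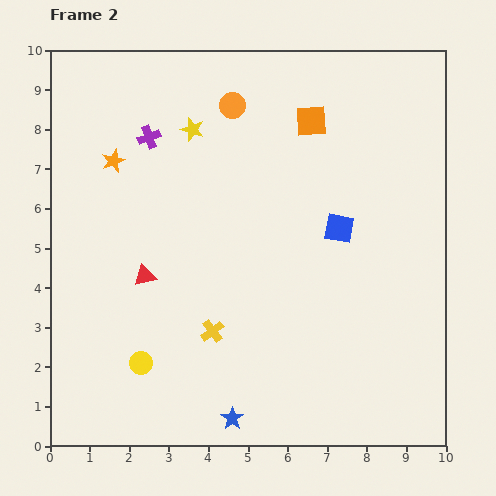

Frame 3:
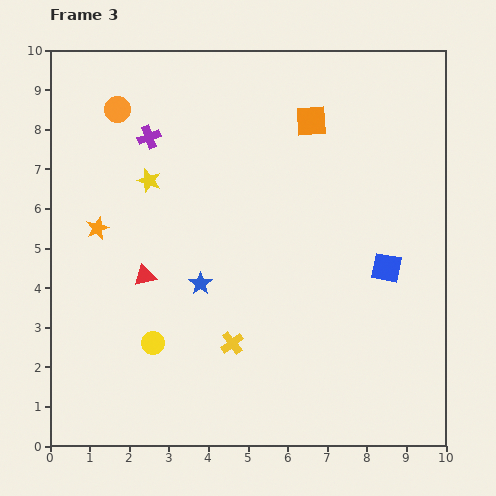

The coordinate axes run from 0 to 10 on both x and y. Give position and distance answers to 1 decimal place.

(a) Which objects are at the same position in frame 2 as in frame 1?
the orange square, the purple cross, the red triangle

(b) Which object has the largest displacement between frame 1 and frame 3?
the orange circle

(moved 5.9; next 3.5)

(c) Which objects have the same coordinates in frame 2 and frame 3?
the orange square, the purple cross, the red triangle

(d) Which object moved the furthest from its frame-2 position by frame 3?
the blue star

(moved 3.5; next 2.9)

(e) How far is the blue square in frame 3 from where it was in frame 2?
1.6

The blue square moved from (7.3, 5.5) to (8.5, 4.5), a distance of √(1.2² + 1.0²) ≈ 1.6.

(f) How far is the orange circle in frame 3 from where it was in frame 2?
2.9

The orange circle moved from (4.6, 8.6) to (1.7, 8.5), a distance of √(2.9² + 0.1²) ≈ 2.9.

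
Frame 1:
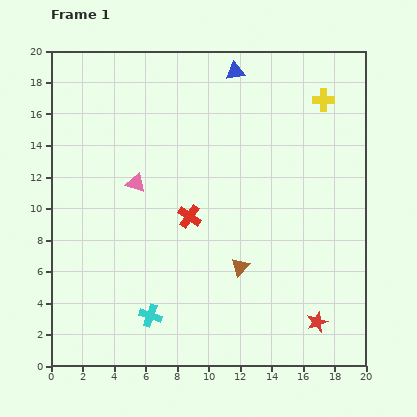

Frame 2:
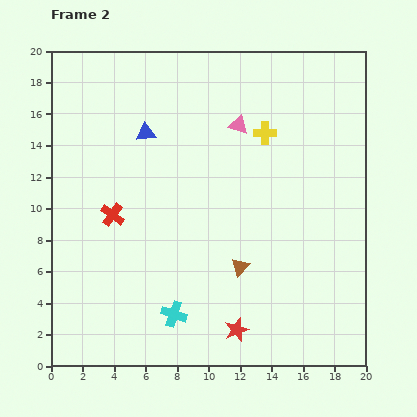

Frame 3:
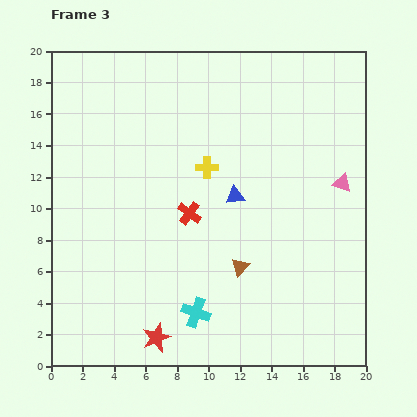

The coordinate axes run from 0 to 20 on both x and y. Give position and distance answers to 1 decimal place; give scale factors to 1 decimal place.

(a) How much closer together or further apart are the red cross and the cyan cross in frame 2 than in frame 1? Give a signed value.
+0.6

Distance in frame 1: 6.8. Distance in frame 2: 7.4.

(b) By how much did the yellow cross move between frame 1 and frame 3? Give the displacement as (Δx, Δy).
(-7.4, -4.3)

The yellow cross was at (17.3, 16.9) in frame 1 and (9.9, 12.6) in frame 3.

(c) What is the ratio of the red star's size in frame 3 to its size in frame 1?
1.4×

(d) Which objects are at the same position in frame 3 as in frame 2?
the brown triangle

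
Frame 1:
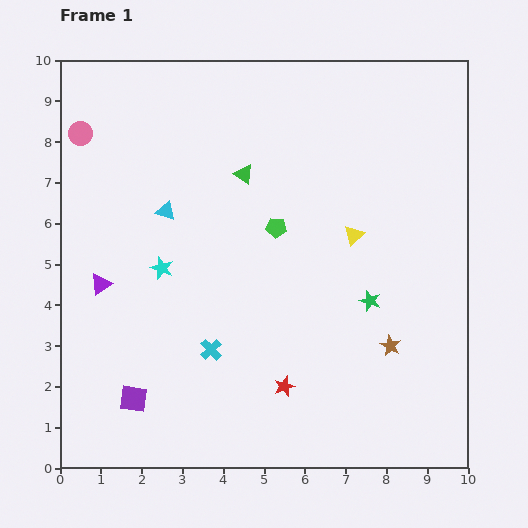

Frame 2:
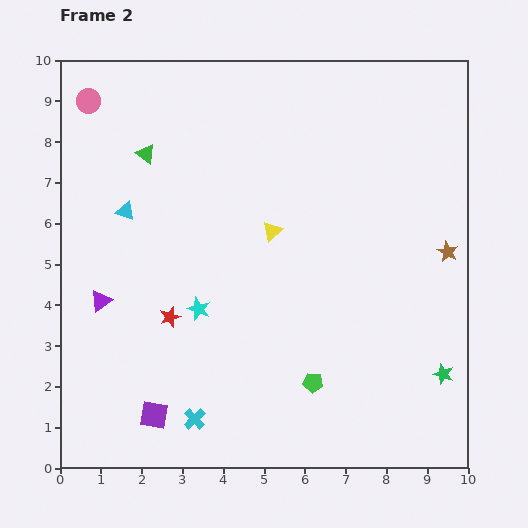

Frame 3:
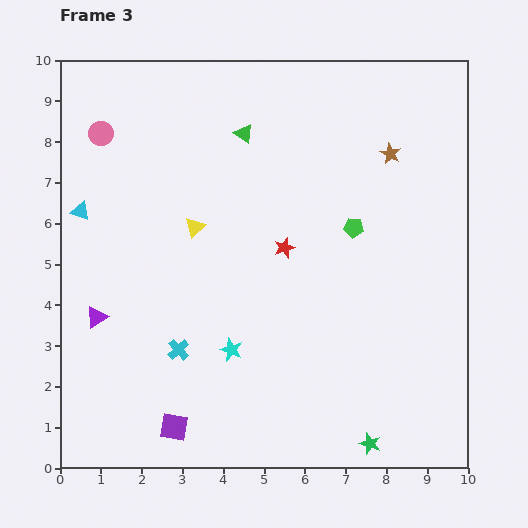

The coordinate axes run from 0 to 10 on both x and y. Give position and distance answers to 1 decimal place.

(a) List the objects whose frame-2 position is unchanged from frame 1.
none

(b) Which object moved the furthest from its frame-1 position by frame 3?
the brown star

(moved 4.7; next 3.9)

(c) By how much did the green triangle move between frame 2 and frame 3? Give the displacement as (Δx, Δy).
(2.4, 0.5)

The green triangle was at (2.1, 7.7) in frame 2 and (4.5, 8.2) in frame 3.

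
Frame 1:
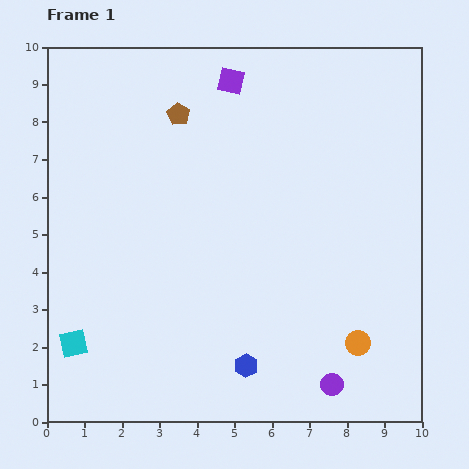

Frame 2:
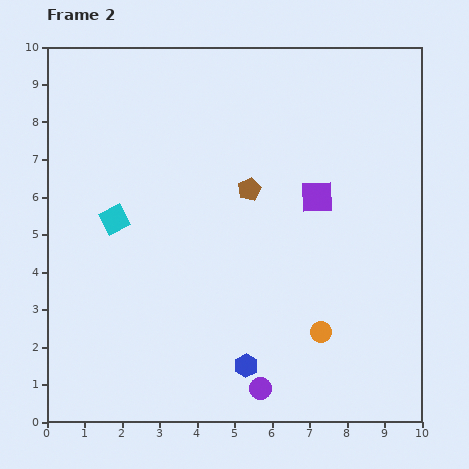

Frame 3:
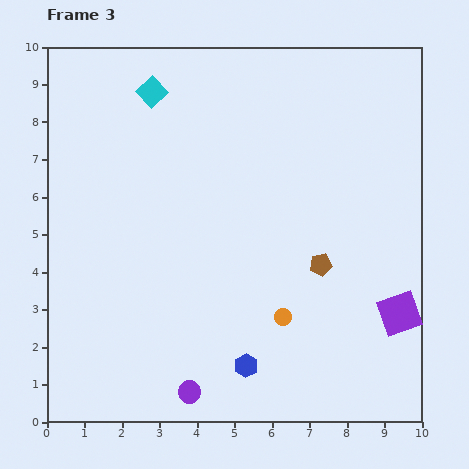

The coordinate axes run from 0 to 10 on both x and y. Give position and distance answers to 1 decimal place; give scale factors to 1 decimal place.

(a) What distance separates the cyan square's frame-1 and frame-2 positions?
3.5

The cyan square moved from (0.7, 2.1) to (1.8, 5.4), a distance of √(1.1² + 3.3²) ≈ 3.5.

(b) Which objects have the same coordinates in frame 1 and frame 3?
the blue hexagon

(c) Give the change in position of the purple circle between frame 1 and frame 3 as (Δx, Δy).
(-3.8, -0.2)

The purple circle was at (7.6, 1.0) in frame 1 and (3.8, 0.8) in frame 3.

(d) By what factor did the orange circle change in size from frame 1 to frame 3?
0.7×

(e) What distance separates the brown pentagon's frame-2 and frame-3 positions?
2.8

The brown pentagon moved from (5.4, 6.2) to (7.3, 4.2), a distance of √(1.9² + 2.0²) ≈ 2.8.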